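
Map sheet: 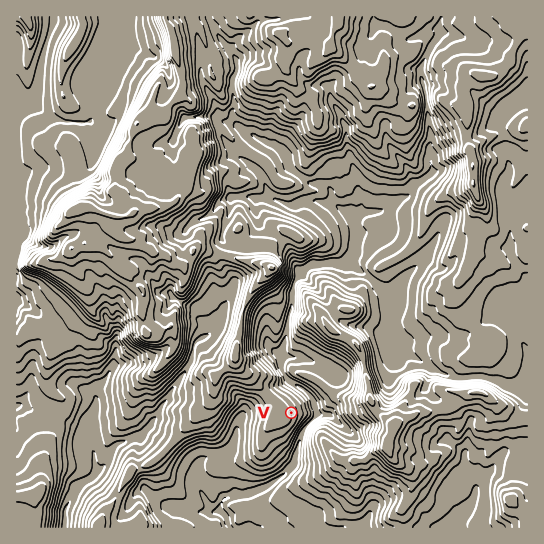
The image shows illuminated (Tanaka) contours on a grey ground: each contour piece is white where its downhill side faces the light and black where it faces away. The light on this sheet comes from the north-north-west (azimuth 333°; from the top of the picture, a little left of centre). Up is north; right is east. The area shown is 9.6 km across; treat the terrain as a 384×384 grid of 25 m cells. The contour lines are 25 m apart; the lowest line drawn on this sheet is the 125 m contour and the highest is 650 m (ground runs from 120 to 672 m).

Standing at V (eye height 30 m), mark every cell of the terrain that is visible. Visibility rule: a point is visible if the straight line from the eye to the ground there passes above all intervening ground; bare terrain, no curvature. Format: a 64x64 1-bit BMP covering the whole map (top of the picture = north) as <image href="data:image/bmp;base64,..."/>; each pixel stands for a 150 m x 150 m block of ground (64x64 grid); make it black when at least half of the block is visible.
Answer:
<image width="64" height="64" href="data:image/bmp;base64,Qk0+AgAAAAAAAD4AAAAoAAAAQAAAAEAAAAABAAEAAAAAAAACAAATCwAAEwsAAAIAAAAAAAAA////AAAAAAAwP8AB+AAAADA9gA/wAAAAMB2AB+AAAAAwDwAD4AAAABgGAADgAAAAGAYAAHgAAAAYAgAAPgAAABgCQAAfAAAAGABgAB/iAAAAADABD/wAAAAAGAEP/AAAAAAMAQ/+AAAAAAKAB/4AAAAAAYBn/gAAAAAAwHf4AAAAAABg9/AAAAAAAGHH8AAAAAAAfw/wAAAAAAB/vPAAAAAAAD5x8AAAAAAAGMPwAAAAAAAcz+AAAAAAAAn/4AAAAADgD//AAAAAADAP/wAAAAAAAA/+AAAAAAAAD8QAAAAAAAAPwAAAAAAAAAfgAAAAAAAAB+AAAAAAAAAD4AAAAAAAAAHgAAAAAAAAAIAAAAAAAAAAIAAAAAAAAAAwAAAAAAAAADgAAAAAAAAAYAAAAAAAAAAAAAAAAAAAAAAAAAAAAAAAAAAAAAAACAAAAAAAAAAMAAAAAAAAAAYAAAAAAAAAAAAAAAAAAAAAAAAAAAAAAAAAAAAAAAAAAAAAAAAAAAAAAAAAAAAAAAAABgAAAAAAAAAPAAAAAAAAAAwAAAAAAAAAIAAAAAAAAAB4AAAAAAAAAHgAAAAAAAAA8IAAAAAAAADgQAAAAAAAAOhAAAAAAAAATMAAAAAAAABDgAAAAAAAADEAAAAAAAAAMAAAAAAAAAAAAAAAAAAAAAAAAAAAAAAAAAAAAA=="/>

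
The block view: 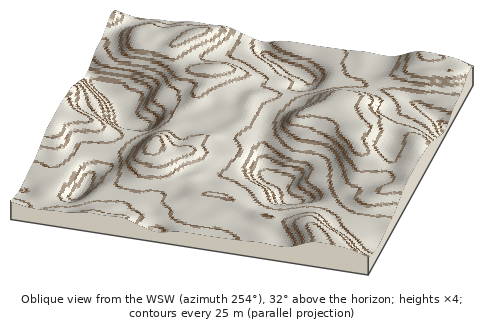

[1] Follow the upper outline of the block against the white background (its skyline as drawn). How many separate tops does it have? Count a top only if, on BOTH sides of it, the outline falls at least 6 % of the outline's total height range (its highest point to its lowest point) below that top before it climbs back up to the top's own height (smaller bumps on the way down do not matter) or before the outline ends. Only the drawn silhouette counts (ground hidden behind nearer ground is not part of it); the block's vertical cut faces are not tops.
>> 1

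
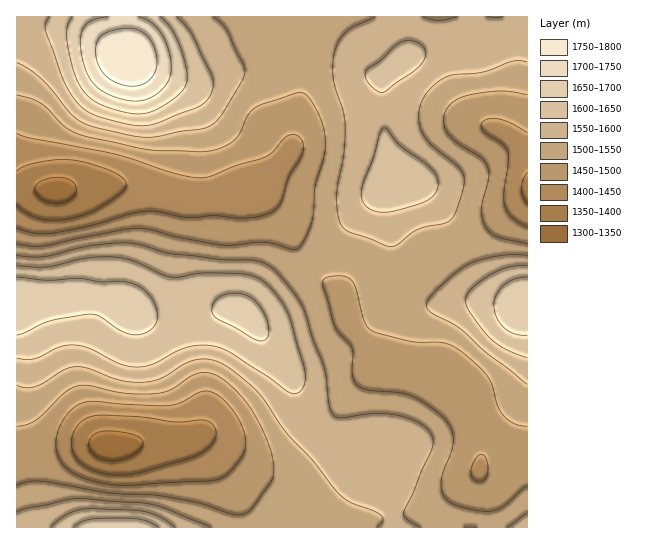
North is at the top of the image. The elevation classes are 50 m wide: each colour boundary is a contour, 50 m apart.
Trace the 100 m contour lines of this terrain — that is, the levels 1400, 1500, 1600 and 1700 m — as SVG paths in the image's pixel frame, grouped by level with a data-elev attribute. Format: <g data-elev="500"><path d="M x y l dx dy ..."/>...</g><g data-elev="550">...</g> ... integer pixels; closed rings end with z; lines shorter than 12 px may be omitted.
<g data-elev="1400"><path d="M106 474l-12-3-10-5-7-7-4-8-2-9 3-11 5-8 8-5 18-3 37 2 33 5 28-2 8 3 4 6 1 6-3 8-8 8-11 6-59 17-14 1z"/><path d="M527 204l-4-7-2-8 2-10 4-7"/><path d="M17 171l8-5 13-4 19-2 16 0 17 4 22 7 11 7 3 7-4 8-22 14-13 7-17 5-16 1-13-1-14-5-10-8"/></g><g data-elev="1500"><path d="M527 486l-23 20-11 5-11 0-17-3-12-4-7-5-4-6-1-10 2-10 10-28 0-10-3-9-13-14-24-16-14-3-32-3-10-5-5-11 0-25-3-6-11-11-4-7-11-39 1-7 5-2 10-1 7 1 5 3 5 9 9 33 3 5 5 4 38 10 34 2 14 7 19 16 10 11 4 9 6 20 5 9 11 8 13 3"/><path d="M17 426l9-1 9-5 28-26 14-8 13 0 36 7 29 1 16-5 24-15 14-1 9 3 9 7 12 11 11 13 18 35 4 15 2 13-3 12-17 24-7 7-8 2-10-2-31-10-39-7-50-3-68-12-14 1-10 3"/><path d="M527 244l-29-7-7-3-4-5-4-8-1-11 7-32-2-12-7-9-20-12-8-7-6-8-3-9 2-8 4-7 6-6 10-4 34-5 28 4"/><path d="M17 95l14 4 10 4 24 24 17 8 65 15 54 2 18-3 15-8 6-8 9-19 8-7 37-13 8-1 8 6 9 15 5 15 1 14-1 15-9 29-3 35-9 20-6 7-6 0-17-5-11-2-30 3-15 0-79-17-20 2-74 16-14 0-14-2"/></g><g data-elev="1600"><path d="M175 527l-14-10-15-5-55-3-12 1-9 3-10 6-9 8"/><path d="M17 358l9 2 8-1 25-12 16-2 16 4 31 16 17 2 15-3 31-16 10-2 12-1 12 3 11 4 61 41 6 0 4-2 3-5 1-7-2-14-16-54-16-22-8-8-8-4-13-3-33-1-38 4-9-3-29-13-22-4-25 1-40 9-29-1"/><path d="M527 266l-18 1-17 7-20 15-5 6-1 6 1 5 4 8 20 25 15 10 21 9"/><path d="M376 211l15 1 31-9 11-7 5-10-1-9-6-8-30-23-16-18-3 1-2 5-6 23-10 25-3 9 1 8 3 6 4 4z"/><path d="M378 91l7 1 34-26 7-11-1-5-2-4-10-5-11 1-8 5-13 13-13 9-3 5 1 5 5 7z"/><path d="M50 17l-5 8 1 8 18 48 13 21 9 8 11 6 29 8 16 2 15-3 41-16 9-6 5-10 1-9-3-11-18-37-15-17"/></g><g data-elev="1700"><path d="M108 17l-17 4-8 8-3 14 4 23 7 15 10 9 17 8 17 3 14-2 12-8 7-10 3-12-2-18-8-17-10-11-13-6"/></g>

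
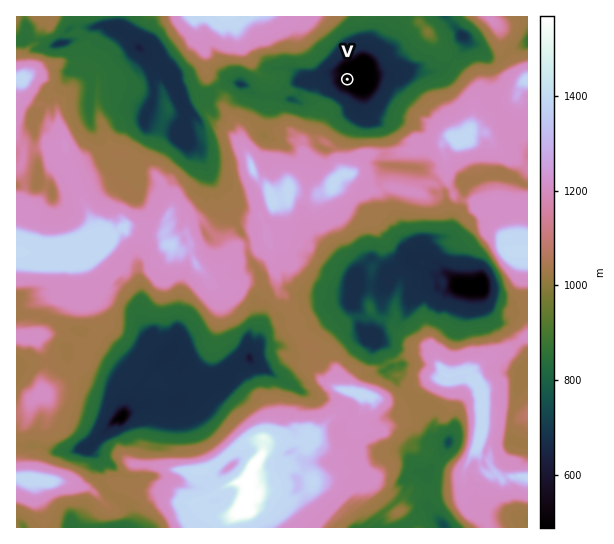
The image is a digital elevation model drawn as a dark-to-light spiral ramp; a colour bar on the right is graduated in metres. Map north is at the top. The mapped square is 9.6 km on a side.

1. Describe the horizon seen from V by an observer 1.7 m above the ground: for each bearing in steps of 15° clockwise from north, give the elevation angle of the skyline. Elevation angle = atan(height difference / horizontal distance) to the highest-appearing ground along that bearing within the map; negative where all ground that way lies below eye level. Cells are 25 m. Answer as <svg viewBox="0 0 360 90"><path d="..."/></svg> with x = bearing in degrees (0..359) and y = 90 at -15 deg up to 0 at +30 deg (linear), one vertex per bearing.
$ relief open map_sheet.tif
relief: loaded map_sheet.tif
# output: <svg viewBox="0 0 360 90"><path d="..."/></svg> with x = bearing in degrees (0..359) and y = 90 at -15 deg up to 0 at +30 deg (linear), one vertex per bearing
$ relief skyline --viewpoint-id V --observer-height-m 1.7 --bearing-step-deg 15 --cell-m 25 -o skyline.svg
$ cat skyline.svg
<svg viewBox="0 0 360 90"><path d="M0 17l15 4 15 5 15 2 15 0 15 5 15-3 15-10 15-4 15-3 15 0 15-7 15 0 15-6 15 0 15 0 15 5 15 3 15 0 15 6 15-10 15-2 15-1 15 5"/></svg>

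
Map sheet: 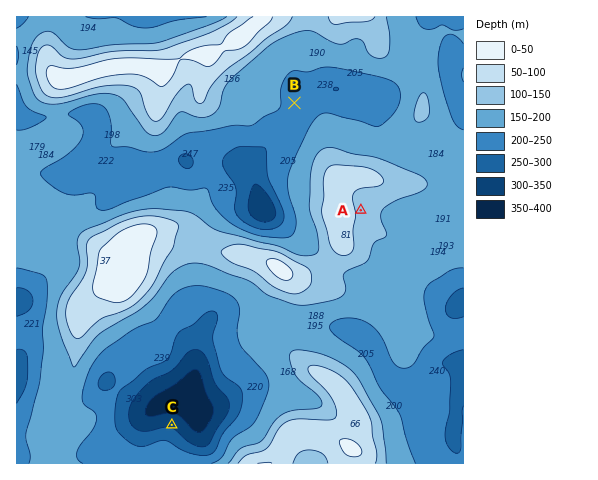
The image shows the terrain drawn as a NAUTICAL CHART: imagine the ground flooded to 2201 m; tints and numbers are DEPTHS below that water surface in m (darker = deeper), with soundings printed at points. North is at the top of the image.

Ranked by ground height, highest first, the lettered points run A B C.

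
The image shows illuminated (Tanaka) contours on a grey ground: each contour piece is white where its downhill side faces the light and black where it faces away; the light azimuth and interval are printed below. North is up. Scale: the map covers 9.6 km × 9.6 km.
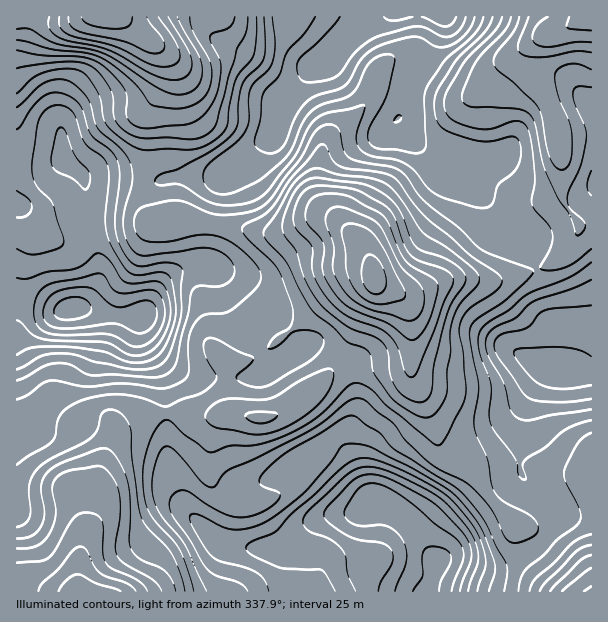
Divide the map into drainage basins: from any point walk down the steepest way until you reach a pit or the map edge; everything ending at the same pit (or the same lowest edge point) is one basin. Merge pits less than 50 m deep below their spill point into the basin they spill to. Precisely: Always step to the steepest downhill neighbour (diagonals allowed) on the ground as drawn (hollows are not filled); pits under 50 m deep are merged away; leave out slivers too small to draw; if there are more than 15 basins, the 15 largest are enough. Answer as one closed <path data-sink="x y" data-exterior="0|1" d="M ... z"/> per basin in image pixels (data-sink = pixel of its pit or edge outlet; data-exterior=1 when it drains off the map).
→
<path data-sink="71 309" data-exterior="0" d="M120 16l-104 1 1 575 62-1 0-33 11-37 1-17 17-57 4-12 7-7 37-14 29 0 7 2 23 0 19-2 32 4 22-9 26-19 23-27 17-28 6-20 14-28-1-18-9-21-19-20-15-10-16 0-23 11-21 5-87-16-27 4-8-7-6-15-2-11 6-34 0-39 18-35 2-16-6-15z"/><path data-sink="443 17" data-exterior="1" d="M582 16l-460 0 7 9 31 25 6 15-2 16-18 35 0 39-6 28 5 26 3 6 8 7 27-4 87 16 21-5 23-11 16 0 15 10 16 15 9 17 4 21 13 8 17 6 58-19 14-12 17-30 17-18 18-11 26-6 6-5 2-30-8-45-7-21-15-26-2-18 10-16 29-12z"/><path data-sink="437 560" data-exterior="0" d="M375 282l-1 5-14 28-6 20-17 28-23 27-26 19-22 9-32-4-19 2-59-2-37 14-7 7-12 33-9 36-1 17-10 30-2 21 2 20 512-1-3-10-16-19-42-33-18-5-27-32-11-19-11-11-14-6-8-7-12-35-18-37 0-50-4-22-10-11-18-8z"/><path data-sink="549 371" data-exterior="0" d="M591 226l-10 0-9 19-14 14-24 12-30 9-13 2-23-4-21 2-33 14-16 0 8 8 4 13 2 62 18 37 12 35 8 7 14 6 11 11 11 19 27 32 18 5 15 11 36 30 9 16z"/>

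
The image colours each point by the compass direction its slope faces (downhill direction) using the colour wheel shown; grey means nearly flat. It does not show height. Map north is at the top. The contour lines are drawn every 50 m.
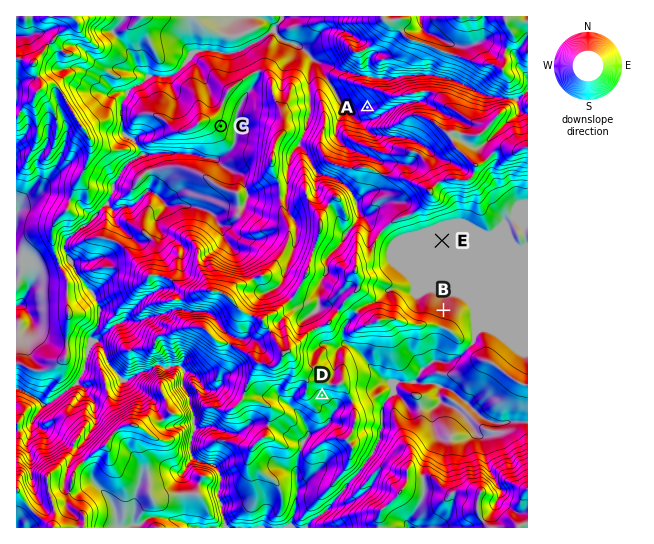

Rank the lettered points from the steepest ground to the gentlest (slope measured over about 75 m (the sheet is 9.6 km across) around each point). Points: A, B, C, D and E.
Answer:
A C D B E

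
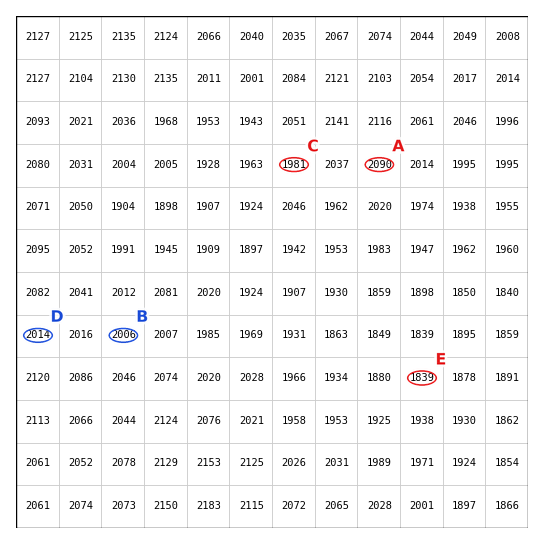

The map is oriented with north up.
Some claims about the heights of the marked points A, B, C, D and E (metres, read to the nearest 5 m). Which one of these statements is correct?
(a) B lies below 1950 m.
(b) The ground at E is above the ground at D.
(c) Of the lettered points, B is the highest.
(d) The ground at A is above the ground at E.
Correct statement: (d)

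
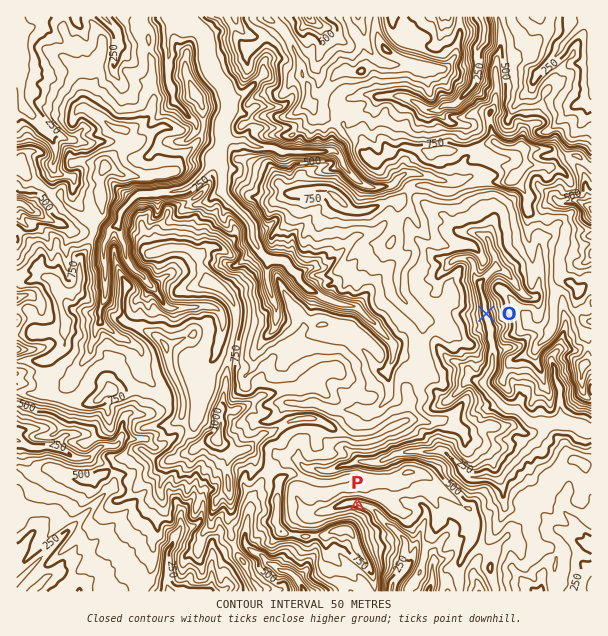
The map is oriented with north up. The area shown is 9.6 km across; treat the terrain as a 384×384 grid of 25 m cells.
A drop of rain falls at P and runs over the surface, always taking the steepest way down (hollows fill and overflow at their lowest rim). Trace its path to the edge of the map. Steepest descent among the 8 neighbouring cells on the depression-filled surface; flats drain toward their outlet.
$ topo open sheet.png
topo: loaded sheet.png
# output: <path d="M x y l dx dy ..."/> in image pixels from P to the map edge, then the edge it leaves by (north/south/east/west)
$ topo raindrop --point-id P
<path d="M357 506l2-2 3 0 1 2 8 1 3 3 1 0 11 12 0 2 6 3 13 13 0 9-1 2 0 21-11 10-1 9"/>
exit: south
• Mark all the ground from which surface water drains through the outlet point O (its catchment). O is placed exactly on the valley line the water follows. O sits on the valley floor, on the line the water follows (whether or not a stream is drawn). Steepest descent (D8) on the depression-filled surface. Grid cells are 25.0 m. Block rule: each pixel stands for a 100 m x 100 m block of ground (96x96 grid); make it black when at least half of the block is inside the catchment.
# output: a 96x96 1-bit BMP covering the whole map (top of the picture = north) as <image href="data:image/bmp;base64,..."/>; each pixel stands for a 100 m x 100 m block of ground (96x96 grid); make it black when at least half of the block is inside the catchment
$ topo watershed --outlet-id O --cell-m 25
<image width="96" height="96" href="data:image/bmp;base64,Qk2+BAAAAAAAAD4AAAAoAAAAYAAAAGAAAAABAAEAAAAAAIAEAAATCwAAEwsAAAIAAAAAAAAA////AAAAAAAAAAAAAAAAAAAAAAAAAAAAAAAAAAAAAAAAAAAAAAAAAAAAAAAAAAAAAAAAAAAAAAAAAAAAAAAAAAAAAAAAAAAAAAAAAAAAAAAAAAAAAAAAAAAAAAAAAAAAAAAAAAAAAAAAAAAAAAAAAAAAAAAAAAAAAAAAAAAAAAAAAAAAAAAAAAAAAAAAAAAAAAAAAAAAAAAAAAAAAAAAAAAAAAAAAAAAAAAAAAAAAAAAAAAAAAAAAAAAAAAAAAAAAAAAAAAAAAAAAAAAAAAAAAAAAAAAAAAAAAAAAAAAAAAAAAAAAAAAAAAAAAAAAAAAAAAAAAAAAAAAAAAAAAAAAAAAAAAAAAAAAAAAAAAAAAAAAAAAAAAAAAAAAAAAAAAAAAAAAAAAAAAAAAAAAAAAAAAAAAAAAAAAAAAAAAAAAAAAAAAAAAAAAAAAAAAAAAAAAAAAAAAAAAAAAAAAAAAAAAAAAAAAAAAAAAAAAAAAAAAAAAAAAAAAAAAAAAAAAAAAAAAAAAAAAAAAAAAAAAAAAAAAAAAAAAAAAAAAAAAAAAAAAAAAAAAAAAAAAAAAAAAAAAAAAAAAAAAAAAAAAAAAAAAAAAAAAAAAAAAAAAAAAAAAAAAAAAAAAAAAAAAAAAAAAAAAAAAAAAAAAAAAAAAAAAAAAAAAAAAAAAAAAAAAAAAAAAAAAAAAAAAAAAAAAAAAAAAAAAAAAAAAAAAAAAAAAAAAB8AAAAAAAAAAAAgAB8AAAAAAAAAAABwPx8AAAAAAAAAAAD4f/8AAAAAAAAAAAH///8AAAAAAAAAAAP///8AAAAAAAAAAAP///8AAAAAAAAAAAf///8AAAAAAAAAAAf///+AAAAAAAAAAAP///+AAAAAAAAAAAP///+AAAAAAAAAAAP///+AAAAAAAAAAAf///+AAAAAAAAAAAf///+AAAAAAAAAAAf///+AAAAAAAAAAAf////AAAAAAAAAAAf////AAAAAAAAAAAf////AAAAAAAAAAAf///iAAAAAAAAAAAP//+AAAAAAAAAAAAP//+AAAAAAAAAAAAP//+AAAAAAAAAAAAH//+AAAAAAAAAAAADgf8AAAAAAAAAAAAAAAIAAAAAAAAAAAAAAAAAAAAAAAAAAAAAAAAAAAAAAAAAAAAAAAAAAAAAAAAAAAAAAAAAAAAAAAAAAAAAAAAAAAAAAAAAAAAAAAAAAAAAAAAAAAAAAAAAAAAAAAAAAAAAAAAAAAAAAAAAAAAAAAAAAAAAAAAAAAAAAAAAAAAAAAAAAAAAAAAAAAAAAAAAAAAAAAAAAAAAAAAAAAAAAAAAAAAAAAAAAAAAAAAAAAAAAAAAAAAAAAAAAAAAAAAAAAAAAAAAAAAAAAAAAAAAAAAAAAAAAAAAAAAAAAAAAAAAAAAAAAAAAAAAAAAAAAAAAAAAAAAAAAAAAAAAAAAAAAAAAAAAAAAAAAAAAAAAAAAAAAAAAAAAAAAAAAAAAAAAAAAAAAAAAAAAAAAAAAAAAAAAAAAAAAAAAAAAAAAAAAAAAAAAAAAAAAAAA="/>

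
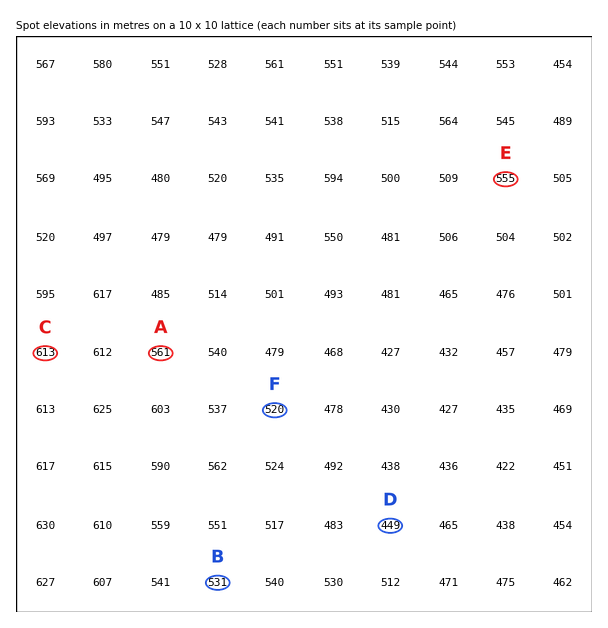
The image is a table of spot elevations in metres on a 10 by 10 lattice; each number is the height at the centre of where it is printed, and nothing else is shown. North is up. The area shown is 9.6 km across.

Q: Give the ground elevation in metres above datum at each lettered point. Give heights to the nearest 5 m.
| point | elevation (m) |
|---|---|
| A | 560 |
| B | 530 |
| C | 615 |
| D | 450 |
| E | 555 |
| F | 520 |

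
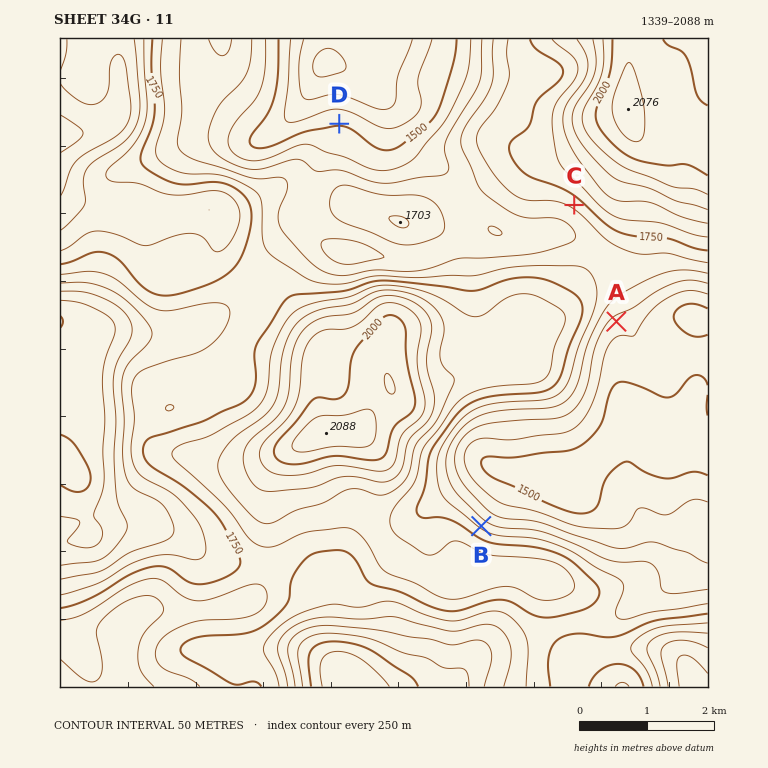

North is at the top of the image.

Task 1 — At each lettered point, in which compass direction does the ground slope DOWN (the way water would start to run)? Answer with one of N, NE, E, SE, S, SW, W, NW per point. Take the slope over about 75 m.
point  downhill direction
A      SE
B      NE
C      SW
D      N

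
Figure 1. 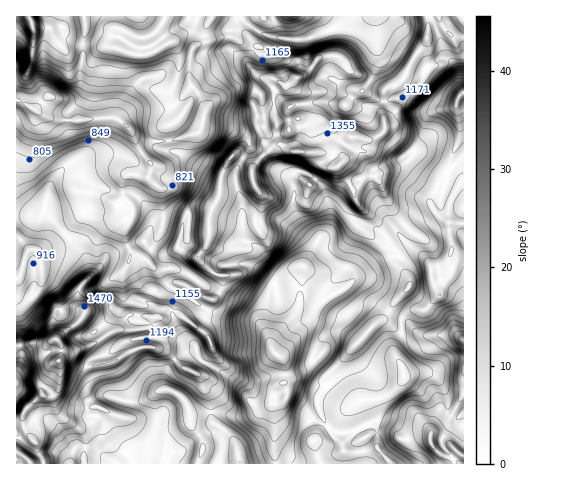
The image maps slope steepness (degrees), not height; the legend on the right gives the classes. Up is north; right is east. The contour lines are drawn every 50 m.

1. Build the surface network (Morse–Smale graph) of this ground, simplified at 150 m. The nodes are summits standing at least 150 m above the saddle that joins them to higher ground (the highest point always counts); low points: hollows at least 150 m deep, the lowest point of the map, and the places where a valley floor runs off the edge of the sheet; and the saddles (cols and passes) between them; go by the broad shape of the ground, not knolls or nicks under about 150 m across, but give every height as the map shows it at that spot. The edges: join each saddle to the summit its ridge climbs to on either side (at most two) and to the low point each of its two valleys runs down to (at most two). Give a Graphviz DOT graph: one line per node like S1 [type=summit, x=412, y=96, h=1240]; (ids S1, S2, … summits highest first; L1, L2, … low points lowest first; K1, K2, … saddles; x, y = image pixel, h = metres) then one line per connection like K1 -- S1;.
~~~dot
graph terrain {
  S1 [type=summit, x=59, y=361, h=1663];
  S2 [type=summit, x=295, y=152, h=1478];
  S3 [type=summit, x=463, y=341, h=1290];
  S4 [type=summit, x=28, y=17, h=1250];
  L1 [type=low, x=276, y=354, h=509];
  L2 [type=low, x=34, y=110, h=532];
  L3 [type=low, x=461, y=94, h=600];
  L4 [type=low, x=374, y=17, h=923];
  L5 [type=low, x=17, y=383, h=1080];
  K1 [type=saddle, x=17, y=419, h=1326];
  K2 [type=saddle, x=413, y=60, h=1237];
  K3 [type=saddle, x=383, y=102, h=1202];
  K4 [type=saddle, x=370, y=81, h=1122];
  K5 [type=saddle, x=206, y=309, h=1106];
  K6 [type=saddle, x=251, y=26, h=1073];
  K7 [type=saddle, x=398, y=253, h=970];
  K8 [type=saddle, x=204, y=35, h=965];
  K9 [type=saddle, x=402, y=328, h=936];
  K10 [type=saddle, x=173, y=105, h=906];
  K1 -- S1;
  K1 -- L1;
  K1 -- L5;
  K2 -- S2;
  K2 -- L3;
  K2 -- L4;
  K3 -- S2;
  K3 -- L1;
  K3 -- L3;
  K4 -- S2;
  K4 -- L1;
  K4 -- L4;
  K5 -- S1;
  K5 -- S2;
  K5 -- L1;
  K5 -- L2;
  K6 -- S2;
  K6 -- L2;
  K6 -- L4;
  K7 -- S1;
  K7 -- S2;
  K7 -- L1;
  K7 -- L3;
  K8 -- S2;
  K8 -- S4;
  K8 -- L2;
  K9 -- S1;
  K9 -- S3;
  K9 -- L1;
  K9 -- L3;
  K10 -- S1;
  K10 -- S4;
  K10 -- L2;
}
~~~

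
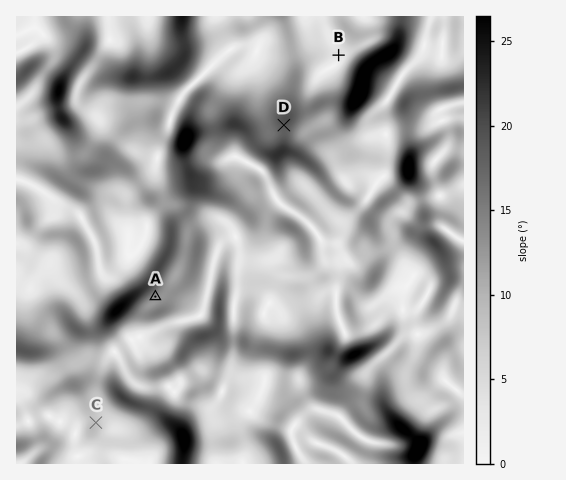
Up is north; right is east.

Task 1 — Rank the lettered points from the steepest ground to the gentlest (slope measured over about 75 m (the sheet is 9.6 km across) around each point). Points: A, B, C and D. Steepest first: D A C B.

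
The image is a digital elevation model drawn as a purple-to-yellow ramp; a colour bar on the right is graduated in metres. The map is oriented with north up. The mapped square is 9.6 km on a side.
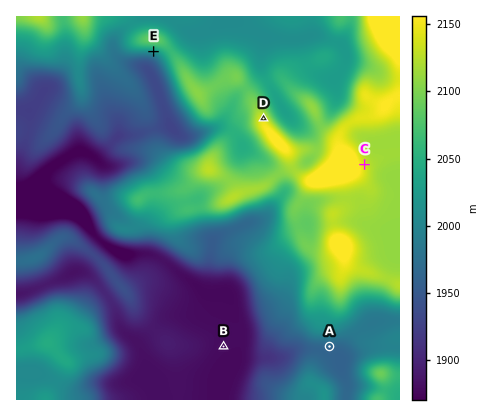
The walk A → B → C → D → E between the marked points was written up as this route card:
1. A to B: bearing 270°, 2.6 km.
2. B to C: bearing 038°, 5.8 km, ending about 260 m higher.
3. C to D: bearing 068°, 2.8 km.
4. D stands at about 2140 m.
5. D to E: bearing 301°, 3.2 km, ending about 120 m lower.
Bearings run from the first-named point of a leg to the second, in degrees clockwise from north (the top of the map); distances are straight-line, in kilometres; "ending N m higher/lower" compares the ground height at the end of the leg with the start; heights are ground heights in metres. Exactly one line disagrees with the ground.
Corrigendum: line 3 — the bearing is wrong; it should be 294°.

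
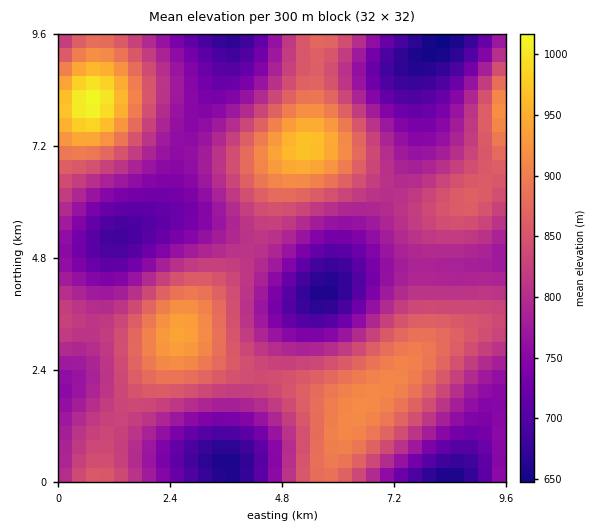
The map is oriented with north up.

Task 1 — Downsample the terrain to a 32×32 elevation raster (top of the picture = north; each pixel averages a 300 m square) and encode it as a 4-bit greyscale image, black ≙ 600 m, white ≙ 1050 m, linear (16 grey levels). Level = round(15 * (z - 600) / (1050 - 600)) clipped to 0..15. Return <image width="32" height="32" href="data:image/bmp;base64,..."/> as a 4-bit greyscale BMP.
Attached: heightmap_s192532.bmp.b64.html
<image width="32" height="32" href="data:image/bmp;base64,Qk12AgAAAAAAAHYAAAAoAAAAIAAAACAAAAABAAQAAAAAAAACAAATCwAAEwsAABAAAAAAAAAAAAAAABEREQAiIiIAMzMzAERERABVVVUAZmZmAHd3dwCIiIgAmZmZAKqqqgC7u7sAzMzMAN3d3QDu7u4A////AHiYh2VDMiJFeJqYdUMiIkVniHdlQyIiNXiaqYdUMzNFZ4h3ZUMyI0V4mqqYdlQzRWeIh2VUMzRGeJqqqYdlREVneId2ZVVVVniaqqqYdlVVVneIh3dmZneJmquqqYdlVVZniJmIiHeIiZqqqqqYdlVWZ4maqZmIiImZqqqqmHdlZmeJqrqpmIiIiJmqqqmHdnZ3iau7qZh3Zmd4maqpmHd3d4mru6mHZlVVZ4mZmZiIh3eJq7uph2VDM0VoiZmYiHd3eJq7qYdkMyI0V3iIiIh2ZmeJqqmHZTMiI1Z3d3d3ZVVWd4mYh2VDIiNFZmZmZlVERFZ3d3d2VDM0RWZmZmZUQzNFVmd3dmVDRFZmd3ZmVEMzREVWZ3dmVEVWd3d3dmVDMzREVmd3d2VVZneIiId2VERERFZ3iIh3Zmd3iJmIdmVUREVWeJmZmId3d4iZmId2ZVVVZ4mquqqYd3d4iZiZiHZlVWeJq8y7qYdmZ3iZqqmHZlVniavMzKmHZWZ4ibu7qHZVZomrzMyphlVVZ5rN3LmGVVZ4mrzLqHZUVWeaze3Kh2VVZ4mrupdlREVnm87tyodlVVV4mqmGVDM0Voq93cqHZURFZ4mYdkMzM0V5q8y5h2VENFaJmHVDIiI0aJq6qHZUQzNGeJh2QyIiI1d5mZhlVDIjRXiZh1QyIiNG"/>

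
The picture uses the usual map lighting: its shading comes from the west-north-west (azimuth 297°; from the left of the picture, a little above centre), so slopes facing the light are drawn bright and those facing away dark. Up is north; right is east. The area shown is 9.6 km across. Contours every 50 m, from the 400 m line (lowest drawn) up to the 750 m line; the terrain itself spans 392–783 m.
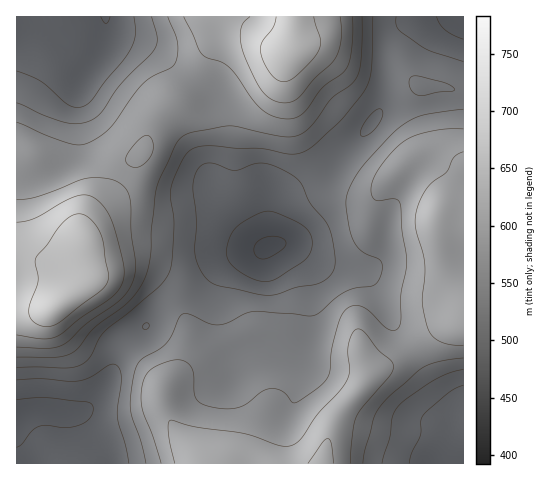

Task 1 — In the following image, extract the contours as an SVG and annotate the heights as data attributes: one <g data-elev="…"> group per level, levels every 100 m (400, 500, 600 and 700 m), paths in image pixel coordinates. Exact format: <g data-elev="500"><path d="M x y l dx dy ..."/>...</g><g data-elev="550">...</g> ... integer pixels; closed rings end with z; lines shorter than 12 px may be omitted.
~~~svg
<g data-elev="400"><path d="M259 258l-4-3-1-5 1-6 4-4 7-3 7-1 7 1 5 4 0 5-7 6-11 6z"/></g><g data-elev="500"><path d="M409 463l3-10 8-18 1-14 2-5 26-24 14-7"/><path d="M17 380l24-1 37 2 13-4 19-12 7 0 3 6 1 7-3 40 8 28 3 17"/><path d="M145 329l-2-1 0-2 4-3 2 2 0 2z"/><path d="M258 294l-44-10-8-6-8-13-3-14 1-30-3-35 3-14 4-5 4-3 10-1 21 7 18-6 10-1 9 2 12 6 10 5 6 6 10 21 14 17 5 8 4 14 2 20-2 9-5 7-10 6-21 3-20 7-8 1z"/><path d="M362 136l-2-2 1-3 4-10 10-10 6-2 2 6-5 10-8 8z"/><path d="M463 62l-31-10-12-6-22-17-2-5 0-7"/><path d="M134 17l1 18-5 15-38 49-8 7-7 2-8-3-28-24-24-10"/></g><g data-elev="600"><path d="M363 463l2-12 9-34 5-8 7-10 31-27 8-6 15-5 23-3"/><path d="M17 357l38 0 16-4 7-5 16-20 30-22 12-13 8-14 5-15 2-14 0-22 6-42 18-41 7-8 11-5 37-6 46 10 15 1 9-2 9-7 22-29 19-14 7-9 4-17 1-42"/><path d="M463 129l-29 2-16 3-11 5-9 7-10 11-10 14-5 10-2 12 4 7 4 1 17-2 3 3 2 4 1 24 5 33-6 31 0 27-3 7-5 3-5-2-18-17-8-5-8-1-7 2-5 7-5 13-5 21-2 21-2 7-9 10-24 16-3-1-10-11-11-2-8 2-15 12-9 4-14 2-16-3-9-3-4-5-2-7-1-20-6-8-6-3-7 0-20 7-6 5-4 7-3 11 0 12 2 11 10 22 8 28"/><path d="M168 17l9 25 1 12-3 9-4 5-18 8-9 7-11 13-20 28-12 12-16 8-11 0-26-8-31-14"/></g><g data-elev="700"><path d="M334 463l-2-18-4-6-6 4-14 20"/><path d="M17 335l28 4 8-1 7-3 20-16 35-24 7-11 2-12-3-21-10-33-9-14-11-8-7-1-9 2-40 21-18 4"/><path d="M250 17l-7 6-3 9 1 13 4 12 11 25 8 11 9 7 12 3 7-1 7-5 15-18 21-20 4-9 2-10-1-23"/></g>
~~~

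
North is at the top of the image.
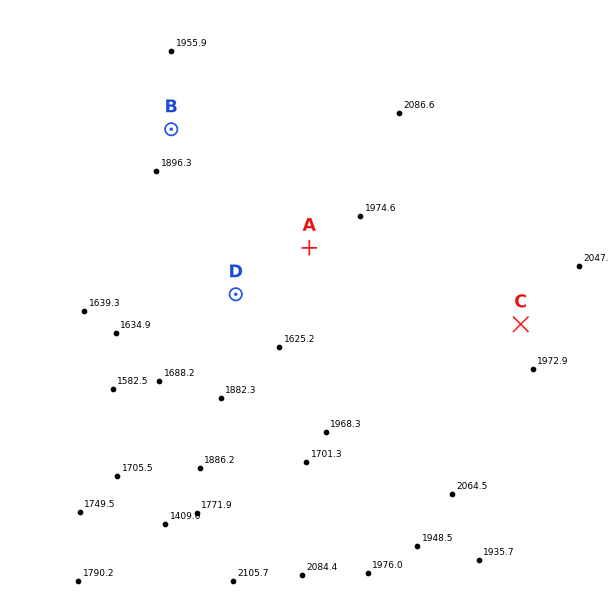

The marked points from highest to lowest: C B A D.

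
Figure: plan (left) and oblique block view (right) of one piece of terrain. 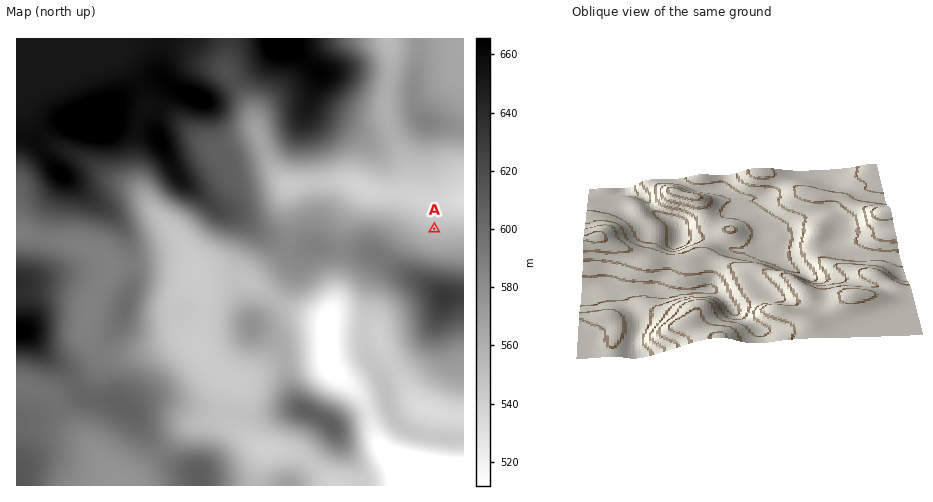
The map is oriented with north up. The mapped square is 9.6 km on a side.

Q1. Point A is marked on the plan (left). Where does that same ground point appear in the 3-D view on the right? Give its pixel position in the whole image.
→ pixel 604 275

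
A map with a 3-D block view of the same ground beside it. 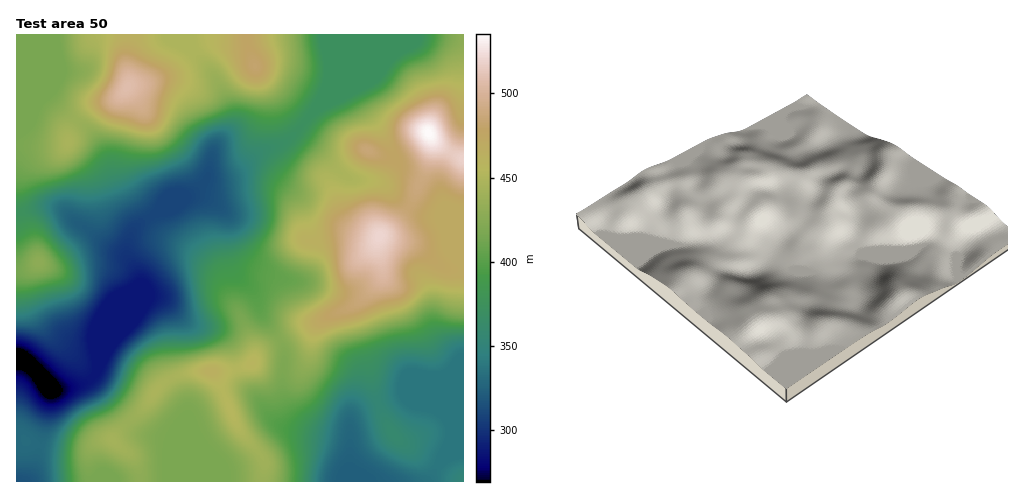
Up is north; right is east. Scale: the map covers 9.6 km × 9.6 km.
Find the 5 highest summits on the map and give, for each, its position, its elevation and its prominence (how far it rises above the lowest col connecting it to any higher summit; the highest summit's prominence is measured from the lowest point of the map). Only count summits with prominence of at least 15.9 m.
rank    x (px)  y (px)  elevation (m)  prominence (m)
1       428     133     535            266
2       379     236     521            37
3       127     87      508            136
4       255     66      482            33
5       210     371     464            41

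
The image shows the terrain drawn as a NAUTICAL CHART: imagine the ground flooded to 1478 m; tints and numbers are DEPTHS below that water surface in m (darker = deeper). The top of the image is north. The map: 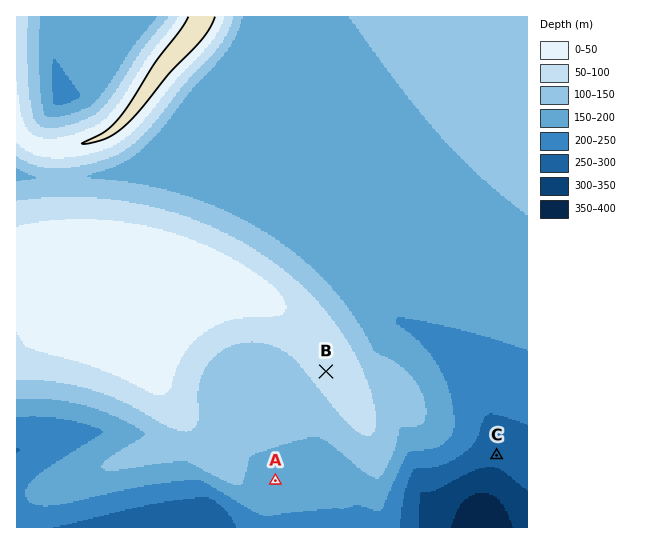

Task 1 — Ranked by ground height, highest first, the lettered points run B A C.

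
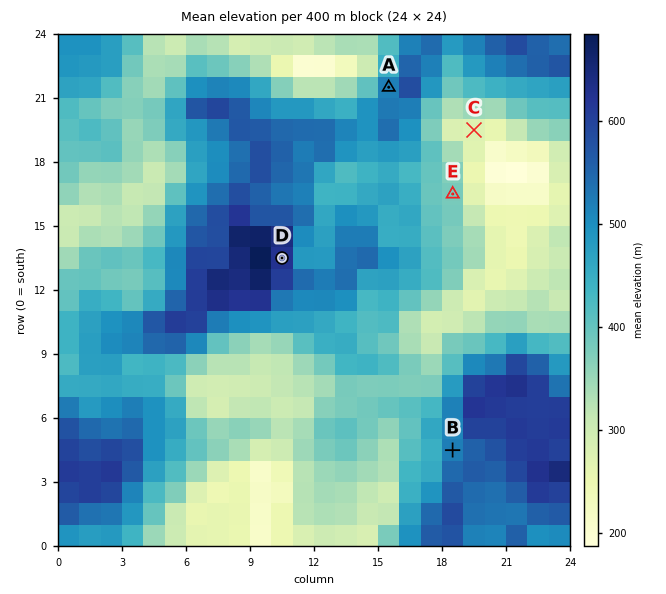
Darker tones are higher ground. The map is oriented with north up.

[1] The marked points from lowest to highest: C E A B D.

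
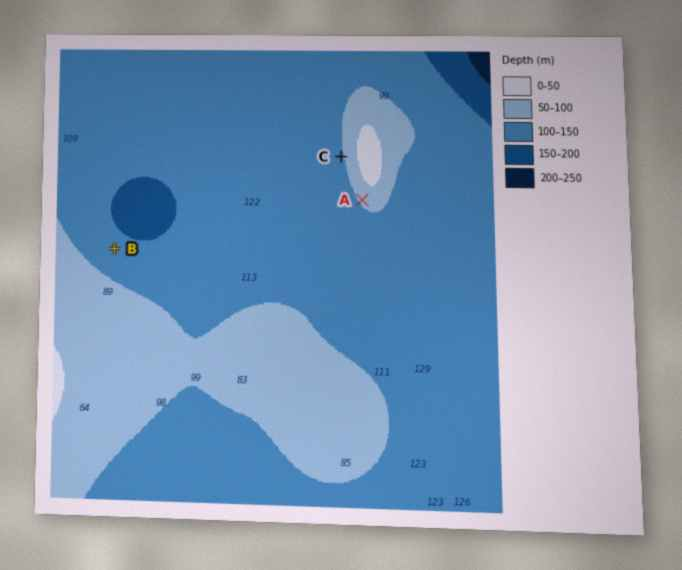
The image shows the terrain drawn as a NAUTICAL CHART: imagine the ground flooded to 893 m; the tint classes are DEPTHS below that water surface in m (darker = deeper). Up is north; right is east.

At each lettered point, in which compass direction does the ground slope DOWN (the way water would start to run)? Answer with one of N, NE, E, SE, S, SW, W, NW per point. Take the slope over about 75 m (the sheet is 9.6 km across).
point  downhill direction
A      SW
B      NE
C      W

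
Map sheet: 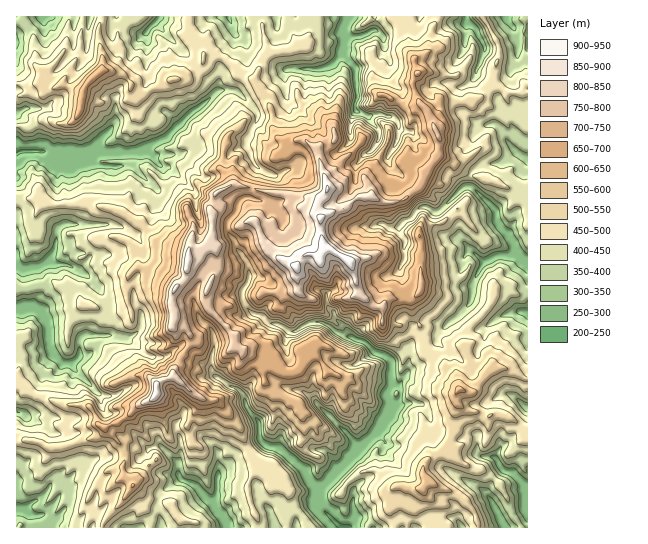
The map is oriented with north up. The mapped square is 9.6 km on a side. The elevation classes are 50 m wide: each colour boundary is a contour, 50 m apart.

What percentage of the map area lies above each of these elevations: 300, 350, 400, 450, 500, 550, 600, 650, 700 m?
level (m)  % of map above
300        93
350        86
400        75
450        58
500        41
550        30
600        23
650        17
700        11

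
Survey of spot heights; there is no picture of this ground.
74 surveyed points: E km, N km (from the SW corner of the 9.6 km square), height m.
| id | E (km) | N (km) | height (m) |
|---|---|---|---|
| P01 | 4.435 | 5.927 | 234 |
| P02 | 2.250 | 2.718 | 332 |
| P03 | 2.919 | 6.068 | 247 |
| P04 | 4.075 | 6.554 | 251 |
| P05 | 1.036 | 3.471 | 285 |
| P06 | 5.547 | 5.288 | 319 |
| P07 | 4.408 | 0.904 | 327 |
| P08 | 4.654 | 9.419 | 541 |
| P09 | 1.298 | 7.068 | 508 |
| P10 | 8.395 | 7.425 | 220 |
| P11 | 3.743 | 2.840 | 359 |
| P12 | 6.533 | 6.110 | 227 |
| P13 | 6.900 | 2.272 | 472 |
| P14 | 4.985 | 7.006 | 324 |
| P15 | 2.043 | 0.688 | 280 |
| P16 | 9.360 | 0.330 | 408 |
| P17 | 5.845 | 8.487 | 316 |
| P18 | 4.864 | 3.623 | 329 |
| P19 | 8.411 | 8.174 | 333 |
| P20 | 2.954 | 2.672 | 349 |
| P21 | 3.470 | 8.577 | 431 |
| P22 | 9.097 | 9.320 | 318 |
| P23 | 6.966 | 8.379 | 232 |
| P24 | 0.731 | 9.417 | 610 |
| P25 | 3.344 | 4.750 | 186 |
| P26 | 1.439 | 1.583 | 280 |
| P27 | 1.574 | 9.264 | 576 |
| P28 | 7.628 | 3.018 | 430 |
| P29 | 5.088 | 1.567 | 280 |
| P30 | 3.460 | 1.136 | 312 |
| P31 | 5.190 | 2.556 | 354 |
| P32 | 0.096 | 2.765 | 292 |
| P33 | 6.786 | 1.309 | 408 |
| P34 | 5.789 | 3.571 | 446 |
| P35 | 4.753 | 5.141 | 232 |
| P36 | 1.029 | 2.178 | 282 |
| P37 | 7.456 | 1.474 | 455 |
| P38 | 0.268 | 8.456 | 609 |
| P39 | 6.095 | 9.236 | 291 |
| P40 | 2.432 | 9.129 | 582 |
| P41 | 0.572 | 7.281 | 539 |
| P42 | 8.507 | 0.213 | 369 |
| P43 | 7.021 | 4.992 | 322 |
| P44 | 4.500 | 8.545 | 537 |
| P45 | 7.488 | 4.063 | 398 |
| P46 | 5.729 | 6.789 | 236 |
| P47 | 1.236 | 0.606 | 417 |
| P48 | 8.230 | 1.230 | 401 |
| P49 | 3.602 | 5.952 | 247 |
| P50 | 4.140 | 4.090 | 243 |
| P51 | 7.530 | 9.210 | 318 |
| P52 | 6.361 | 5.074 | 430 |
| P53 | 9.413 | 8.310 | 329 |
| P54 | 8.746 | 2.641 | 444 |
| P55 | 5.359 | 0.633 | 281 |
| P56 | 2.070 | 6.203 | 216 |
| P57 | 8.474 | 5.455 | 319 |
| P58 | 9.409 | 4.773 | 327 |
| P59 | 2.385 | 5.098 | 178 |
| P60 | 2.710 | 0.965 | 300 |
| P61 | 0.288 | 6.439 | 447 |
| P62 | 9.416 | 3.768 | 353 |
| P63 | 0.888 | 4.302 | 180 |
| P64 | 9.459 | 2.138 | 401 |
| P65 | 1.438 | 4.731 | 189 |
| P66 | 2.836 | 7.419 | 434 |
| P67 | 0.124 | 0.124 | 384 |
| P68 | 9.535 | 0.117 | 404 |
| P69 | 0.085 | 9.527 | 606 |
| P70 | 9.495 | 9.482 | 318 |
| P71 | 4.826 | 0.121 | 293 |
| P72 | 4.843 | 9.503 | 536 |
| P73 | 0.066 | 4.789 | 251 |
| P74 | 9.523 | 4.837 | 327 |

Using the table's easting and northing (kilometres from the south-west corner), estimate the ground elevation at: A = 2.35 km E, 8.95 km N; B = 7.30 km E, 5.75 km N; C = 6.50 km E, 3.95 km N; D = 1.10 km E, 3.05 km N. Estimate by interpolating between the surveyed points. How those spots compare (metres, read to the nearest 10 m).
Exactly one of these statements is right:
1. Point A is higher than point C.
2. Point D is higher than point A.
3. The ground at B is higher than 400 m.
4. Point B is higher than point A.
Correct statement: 1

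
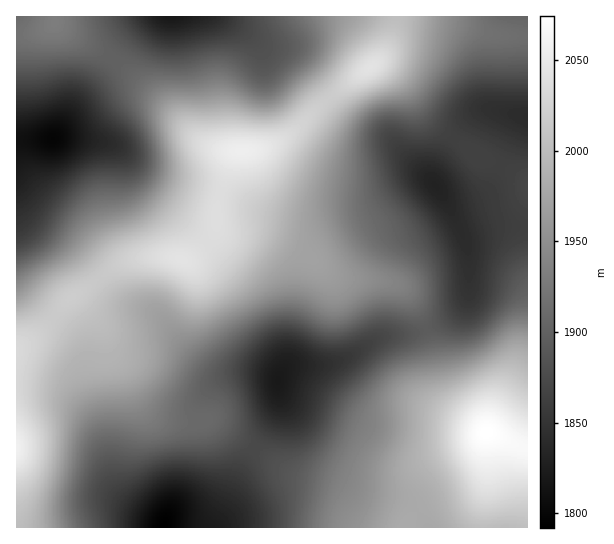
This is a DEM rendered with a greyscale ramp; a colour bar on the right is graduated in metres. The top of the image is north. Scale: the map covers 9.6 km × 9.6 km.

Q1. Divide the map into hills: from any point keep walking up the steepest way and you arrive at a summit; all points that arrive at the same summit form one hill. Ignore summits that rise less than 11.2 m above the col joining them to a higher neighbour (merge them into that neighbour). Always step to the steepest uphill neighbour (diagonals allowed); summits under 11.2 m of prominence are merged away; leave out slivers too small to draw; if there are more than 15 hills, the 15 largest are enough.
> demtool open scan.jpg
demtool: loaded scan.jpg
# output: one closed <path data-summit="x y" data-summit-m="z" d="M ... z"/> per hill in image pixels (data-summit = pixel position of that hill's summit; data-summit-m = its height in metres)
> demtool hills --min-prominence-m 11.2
<path data-summit="242 151" data-summit-m="2055" d="M218 16l-67 1-28 26-18 27-29 33-23 36-37 3 0 51 12 21 39 27 20 20 31 38 40 16 40 46 8 7 12 5 35-1 16 3 9 5 2-6 9-7 34-2 12-2 18-8 25-16 45-8 32-18 9-8 4-8 0-46-5-17-26-47-46-47-41-20-19-19-22-30-16-16-31-10-15-12z"/><path data-summit="486 433" data-summit-m="2074" d="M493 109l-15 3-15 14-20 29-10 20 0 7 14 20 16 32 5 17 1 38-5 16-14 12-20 11-17 5-35 6-25 16-18 8-12 2-30 0-7 3-7 9 0 29-7 16-31 47-20 41-14 15-6 3 327-1 0-409z"/><path data-summit="17 447" data-summit-m="2058" d="M17 193l-1 334 183 1 8-3 14-15 20-41 35-55 3-8 0-25-6-5-10-3-45 0-12-5-21-19-27-34-40-16-31-38-20-20-39-27z"/><path data-summit="370 67" data-summit-m="2043" d="M527 16l-308 1 20 11 23 17 31 10 16 16 22 30 19 19 41 20 42 43 2-12 12-22 16-23 11-11 11-6 8 0 35 8z"/><path data-summit="55 22" data-summit-m="1930" d="M153 16l-136 0-1 125 37-2 23-36 29-33 18-27z"/>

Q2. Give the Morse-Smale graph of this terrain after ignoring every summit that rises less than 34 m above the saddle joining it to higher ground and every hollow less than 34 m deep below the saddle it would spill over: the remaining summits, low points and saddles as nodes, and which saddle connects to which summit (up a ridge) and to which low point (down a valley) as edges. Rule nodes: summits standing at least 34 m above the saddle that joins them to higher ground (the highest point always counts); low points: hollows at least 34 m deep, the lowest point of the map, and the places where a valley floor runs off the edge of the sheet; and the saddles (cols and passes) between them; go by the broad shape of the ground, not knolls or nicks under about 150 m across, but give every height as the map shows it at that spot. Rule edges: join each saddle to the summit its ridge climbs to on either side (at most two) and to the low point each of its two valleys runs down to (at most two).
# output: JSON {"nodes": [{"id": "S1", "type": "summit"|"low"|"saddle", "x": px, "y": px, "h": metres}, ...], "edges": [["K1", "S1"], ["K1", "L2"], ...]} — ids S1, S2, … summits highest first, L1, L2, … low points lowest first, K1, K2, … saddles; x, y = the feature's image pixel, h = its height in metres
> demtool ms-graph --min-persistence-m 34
{"nodes": [
{"id": "S1", "type": "summit", "x": 486, "y": 433, "h": 2074},
{"id": "S2", "type": "summit", "x": 17, "y": 449, "h": 2058},
{"id": "S3", "type": "summit", "x": 242, "y": 151, "h": 2055},
{"id": "L1", "type": "low", "x": 163, "y": 526, "h": 1792},
{"id": "L2", "type": "low", "x": 53, "y": 139, "h": 1799},
{"id": "L3", "type": "low", "x": 170, "y": 17, "h": 1818},
{"id": "L4", "type": "low", "x": 278, "y": 381, "h": 1820},
{"id": "L5", "type": "low", "x": 435, "y": 186, "h": 1830},
{"id": "K1", "type": "saddle", "x": 221, "y": 194, "h": 2036},
{"id": "K2", "type": "saddle", "x": 53, "y": 317, "h": 2015},
{"id": "K3", "type": "saddle", "x": 101, "y": 278, "h": 2014},
{"id": "K4", "type": "saddle", "x": 111, "y": 59, "h": 1900},
{"id": "K5", "type": "saddle", "x": 426, "y": 329, "h": 1894},
{"id": "K6", "type": "saddle", "x": 254, "y": 447, "h": 1874}],
"edges": [["K1", "S3"], ["K1", "L2"], ["K1", "L5"], ["K2", "S2"], ["K2", "L1"], ["K2", "L2"], ["K3", "S2"], ["K3", "S3"], ["K3", "L2"], ["K3", "L4"], ["K4", "S3"], ["K4", "L2"], ["K4", "L3"], ["K5", "S1"], ["K5", "S3"], ["K5", "L4"], ["K5", "L5"], ["K6", "S1"], ["K6", "S2"], ["K6", "L1"], ["K6", "L4"]]}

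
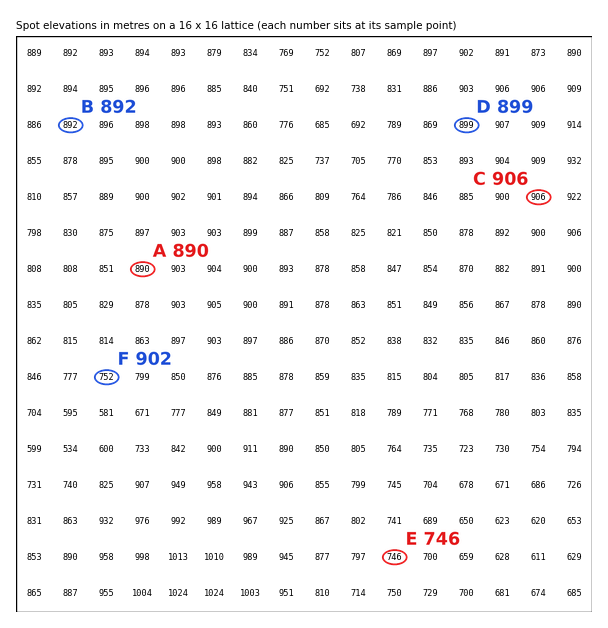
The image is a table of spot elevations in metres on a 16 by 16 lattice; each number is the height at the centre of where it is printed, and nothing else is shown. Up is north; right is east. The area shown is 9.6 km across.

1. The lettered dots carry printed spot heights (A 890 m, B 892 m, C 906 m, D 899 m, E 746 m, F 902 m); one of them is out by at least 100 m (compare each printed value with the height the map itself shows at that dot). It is F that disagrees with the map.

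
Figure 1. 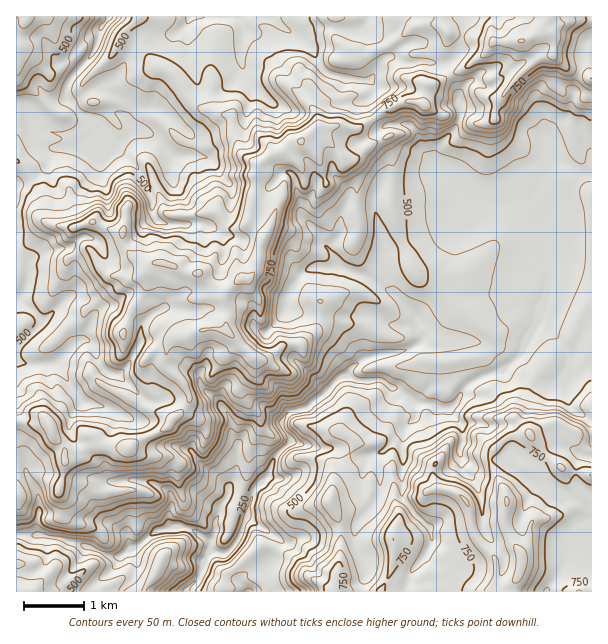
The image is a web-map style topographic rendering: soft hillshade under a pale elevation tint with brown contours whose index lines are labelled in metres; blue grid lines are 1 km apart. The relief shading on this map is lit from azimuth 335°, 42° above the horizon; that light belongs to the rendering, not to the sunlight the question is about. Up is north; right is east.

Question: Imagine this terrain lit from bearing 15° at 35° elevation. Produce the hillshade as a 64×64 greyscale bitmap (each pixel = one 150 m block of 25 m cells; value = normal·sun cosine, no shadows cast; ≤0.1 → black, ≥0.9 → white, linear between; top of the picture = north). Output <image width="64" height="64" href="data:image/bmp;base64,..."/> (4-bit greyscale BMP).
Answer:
<image width="64" height="64" href="data:image/bmp;base64,Qk12CAAAAAAAAHYAAAAoAAAAQAAAAEAAAAABAAQAAAAAAAAIAAATCwAAEwsAABAAAAAAAAAAAAAAABEREQAiIiIAMzMzAERERABVVVUAZmZmAHd3dwCIiIgAmZmZAKqqqgC7u7sAzMzMAN3d3QDu7u4A////ALy5mnaLuauUEQSqqpZYhSAFqZq8uZmZmZmaqahmaKvdq7qal3q7q5YyFKmahnmGQ1qpq7uomamZmZqZqGZ5q8uau5q7ic3LmHVnqbyXiYiK26u7qYiIqqmZmImoiJmaqrzNzM7crNuamJl73bl3iKzLvMuod3iLqZmGeoiZqZmZ7u3u3chXuavbl3qYuoiau7yry5dWiImpmGWaeLqpmZnu7MpzImd2vf/bp2SqrMqIqYrLl1eZmqiHWLhrypmZmYiDEAAoqFR87+t1h2rNhEZlWKqZiarLiIdrloy5h4mZEjAANoqFVlR3UkeIarYyNEM2maqrvNlnhouGiqqHeIkkZEVndTNEISIDeImIdEVlQzeZmqrNk0Z1i4eJu7qYiGdiFGZSIhEBJDeHaZd2iql1WaqaqusjVUW7d4m8zKmZmVEmh1VUM0dzaXZpl5rMu6mauqmqyEZUWuyHrLy6mZjLRIiIiZmaulFXZ4iXfLu7qry6qZq4epvf+4nduql4hslXmHd4d3ZSATNohndYqImZrLqqmrmrzv/Ze+ypl1eGp3dmVEQgAAAkVnZmdlR0Rnebuqubu6m77qd8ypmGequHZVdlUyEBNWi7Qld2ZFd3iby6qqy6isrMdXqZmHnMzXZTWah1VmeJq7kSR3dVKMzLqpmInLmt3at3mIh2i8urZTJsuImqy5ZUQzNHZ1Q3yGVneJmbu83euoi7mGaqqYpENJ26vN3utyAhNmdERKswJGeavMu8zM3rm9ypirmZvHZYzM7u7ty5dTJZhzE2u0eqqrvMy6u7zeqbqare2779uZ3s7+7Lhmiqdou3EDhlre3Mu7u7urvNyJq7vf///+q73uzMuXRGibuoq7IDZiI3vMy7qrvLqpmKvd3f///+qLze3LhUNYmImYrKQSVAEQA5u7zLvLl3Znm7vN7d3duqq97MlDWbt2hlfLMUVAFAASSL3u3KdVZ4h5qr3Mu6qqus3ctlfNyFdlWrciNCJCAUVEnMqYRFZ3iHiry7upmZmrzMyXi8hFVVWbhGMSI0JqlEVXd2VWd3d4d3iZqpmJmZmYiZmtkxWGZ5hDZDI2ibt0Z1RpmqqpmZmId4iqqZmZiIdnisx0RKmIdURWZI39p1d3ZmZ4iau6qqqZiJqqqpiIqZd5uVNGiYh2ZUVX3/7KqnZnZURWiqmZmZmJmaqqiJeaqYd2Q3h3eZmHVnvezf/tl3dmeImZiIiIiJmZmqmImZqql3dnuniaq7qpq7lc/u25iIiamamIiIiJqZmamZmbuIqod4q6d6u7u7qqdVrLuqmImZiJqHiIiZqpmZmZmZuneJmYeIl3iZmIiJl1eKmHiIiHd5qXeImZmpmZmZmZmYh2iZdUWId3d4iIiGWoiYiqmIeKuXZniZmZmZmZmZmXmIZndTNFZmZniImmVoV5msy7q7unVXiZmZmZmZmZmZiYhlZDJGZmdnZnm6iHVXiszMzMuYZWiZmZmZmZmZmZmYiHZjJph3h3eJq7qrlniIq7u5iJhnmqmZmZmZmZmZmZiIiGRaqHmqq8zdu7yoeHZ4mWVomHmqqqqpmZmZmZmZmIeJdZuGi8zd3e27u6l3ZniXVXiYiruqqqqZmZmZmZiXZWVYuGat3e3d3MvJmWZoiYd3eIeKuqqqqqmZmZmZiIVCIjdlaK3v/+3MuZaKdnmoZ4iJh4qqqpmqqpmZmZmIZDRolki7q+/syqmIhpuXm6VniJmGiqqpmZmamZmZmYhVi93czeqp3HiZhouYmqeaVHd4qneaqZmZmZmZmZmZiGnN3d3v2brKrduZq5iaqGdEZ4mpeKqpmZmZmZmZmZmIirzLzv/K7dvv27vMmJqpZDVGeZmJqpmZmZmZmZmZmIiKvLrN7qv/2u66zN2HmauUN0VoiJmqqZmZmJmZmZmImWnMu93crf+r25rN61Z4nKVndzV3iZqqmZmIiImZmYmaaby93Mq97IzKm83HVXiJZYWGI0Z4mZmZmId3iImZmZmbu7zMqqzJrLqru4VGqoVHdoVmVWiJmZh3dmd4iZmZiby6u7qZmqrMqImXZFrbh3hoh6qFRniIdmVWZneJmYiJu6mZmZmZm8uGeIZVrbq8mImJuqljRWVWZEREaJmZh4m6qZmZmZiaqXeZhla7ne3MqZmIm5h2QiNkEBFImZiImKqYiImZiZmHipZVWKvP/u7KuqupmqkgADUiEUeIiHiHqYd4mYeJmIipZEVpvN7u7Lzu7utkQgATWYhmVWeHZ2WYd6umV4iIiYZFeKvM3cuWne7u3JYgA2q6l4hlZ2VEM2Z4q3aJmId3ZVirzdzLhDWszMu8vKiKqrdViFVWQjVUJYd5eKqYdmZVirq83LhCWavMy7u8u6qYdWiagzRDVlJGZWeZiIh2ZVerqau6hleqvd3LqYd4m8pjeYmlETRSMnZXhpuWaId2erqaqqqIm7ret1Vnd5ve7IRGeJlAAAJohmmYerhniImrupqqqYm7vexkRWZ5vMy6mGRWd3QAOJuIiXeHuneIm8u6qqqpmrve2niJmHiZmYeJlkREV1WKqpmoZ4mamImru6qqqZmqu823eKu6mHmZhniIZVVWeIiamYZ4iaqZeJqquqqqmZmruoZ5zLqYh3dmeIiamZh4h3iGZoh2eauYiZmrq7upmaqIdnmpmYiId2iqqby8upmXVnZnh2VY25eIiKu8y6maqXd1Z3iZh4mYirqqzLy6mZZV"/>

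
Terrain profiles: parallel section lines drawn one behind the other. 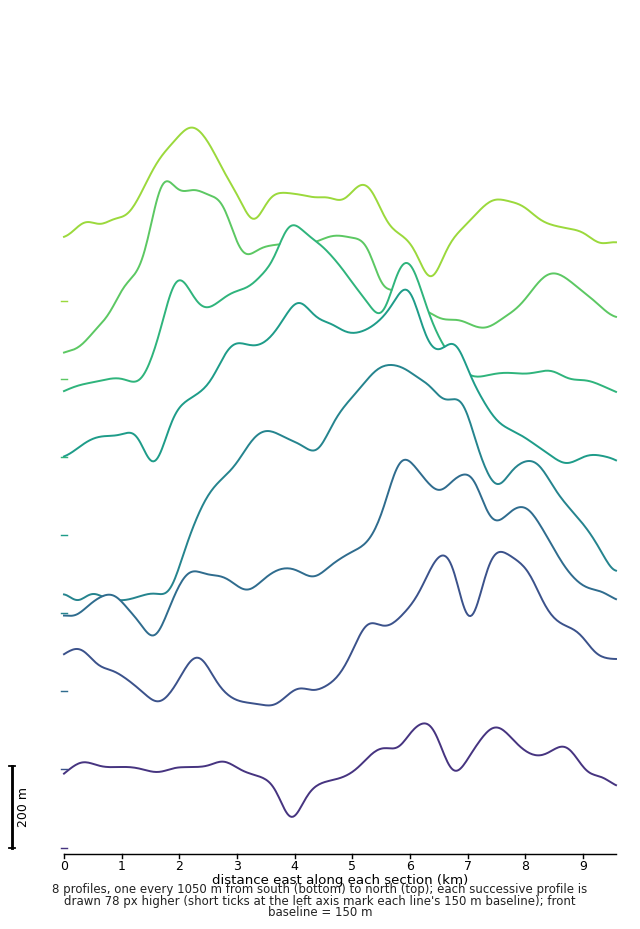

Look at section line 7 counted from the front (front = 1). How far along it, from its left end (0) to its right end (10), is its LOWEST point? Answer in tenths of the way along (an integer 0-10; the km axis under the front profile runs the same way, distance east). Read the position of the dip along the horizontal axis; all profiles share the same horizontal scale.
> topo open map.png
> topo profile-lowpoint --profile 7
0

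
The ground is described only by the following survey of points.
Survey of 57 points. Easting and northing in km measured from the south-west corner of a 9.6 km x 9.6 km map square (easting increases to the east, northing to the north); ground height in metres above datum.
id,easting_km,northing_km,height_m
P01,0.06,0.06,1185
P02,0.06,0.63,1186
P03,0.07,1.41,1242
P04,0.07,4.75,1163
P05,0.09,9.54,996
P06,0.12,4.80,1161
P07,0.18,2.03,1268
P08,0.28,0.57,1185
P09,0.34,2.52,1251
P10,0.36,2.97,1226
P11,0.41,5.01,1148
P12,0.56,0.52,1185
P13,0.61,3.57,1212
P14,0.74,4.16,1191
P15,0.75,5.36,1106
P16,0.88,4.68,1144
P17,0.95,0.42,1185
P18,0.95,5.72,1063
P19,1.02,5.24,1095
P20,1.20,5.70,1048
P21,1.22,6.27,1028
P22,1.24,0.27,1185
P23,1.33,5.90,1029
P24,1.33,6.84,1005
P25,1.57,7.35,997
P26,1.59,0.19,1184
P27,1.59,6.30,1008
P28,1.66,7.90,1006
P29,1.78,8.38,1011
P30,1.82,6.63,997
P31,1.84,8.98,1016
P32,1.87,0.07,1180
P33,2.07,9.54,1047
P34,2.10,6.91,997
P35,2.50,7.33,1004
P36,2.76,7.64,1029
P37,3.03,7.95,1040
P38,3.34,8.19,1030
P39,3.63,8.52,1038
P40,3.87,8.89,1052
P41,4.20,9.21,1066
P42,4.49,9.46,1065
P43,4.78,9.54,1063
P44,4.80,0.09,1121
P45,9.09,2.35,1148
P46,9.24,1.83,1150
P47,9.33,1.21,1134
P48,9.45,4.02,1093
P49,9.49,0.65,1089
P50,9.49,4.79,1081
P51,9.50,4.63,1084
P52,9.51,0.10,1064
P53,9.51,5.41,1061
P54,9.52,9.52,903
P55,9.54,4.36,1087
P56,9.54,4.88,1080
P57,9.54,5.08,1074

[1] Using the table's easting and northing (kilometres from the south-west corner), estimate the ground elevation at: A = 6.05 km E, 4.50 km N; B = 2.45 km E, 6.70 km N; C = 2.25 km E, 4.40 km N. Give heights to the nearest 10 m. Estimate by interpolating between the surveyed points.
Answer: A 1070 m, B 1000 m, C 1060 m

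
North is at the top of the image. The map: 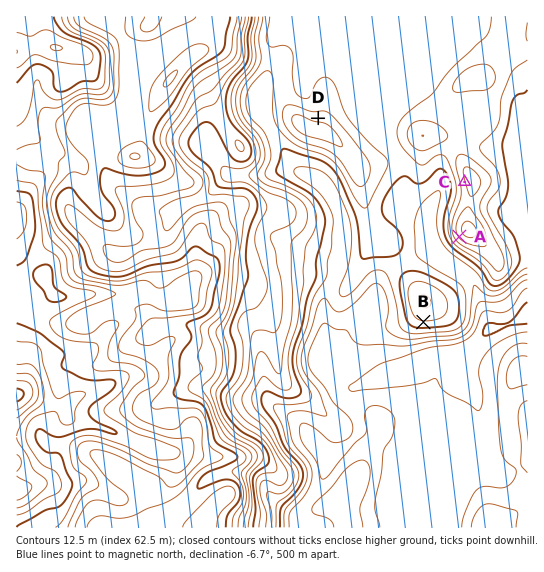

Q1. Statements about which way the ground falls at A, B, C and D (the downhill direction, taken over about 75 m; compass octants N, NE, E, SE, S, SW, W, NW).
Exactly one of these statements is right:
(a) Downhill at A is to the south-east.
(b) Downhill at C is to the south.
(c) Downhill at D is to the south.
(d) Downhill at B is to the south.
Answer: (d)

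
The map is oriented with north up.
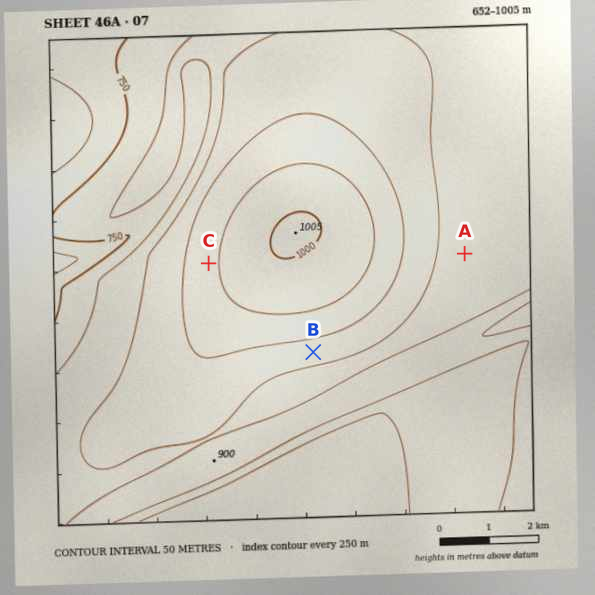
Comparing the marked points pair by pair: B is higher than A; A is lower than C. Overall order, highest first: C B A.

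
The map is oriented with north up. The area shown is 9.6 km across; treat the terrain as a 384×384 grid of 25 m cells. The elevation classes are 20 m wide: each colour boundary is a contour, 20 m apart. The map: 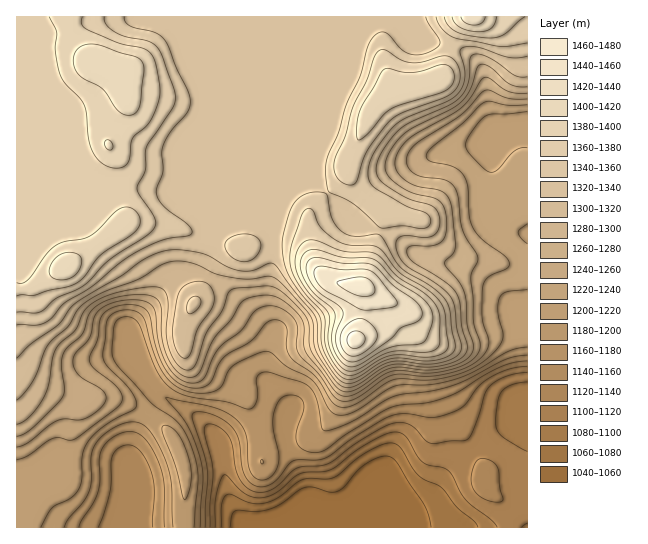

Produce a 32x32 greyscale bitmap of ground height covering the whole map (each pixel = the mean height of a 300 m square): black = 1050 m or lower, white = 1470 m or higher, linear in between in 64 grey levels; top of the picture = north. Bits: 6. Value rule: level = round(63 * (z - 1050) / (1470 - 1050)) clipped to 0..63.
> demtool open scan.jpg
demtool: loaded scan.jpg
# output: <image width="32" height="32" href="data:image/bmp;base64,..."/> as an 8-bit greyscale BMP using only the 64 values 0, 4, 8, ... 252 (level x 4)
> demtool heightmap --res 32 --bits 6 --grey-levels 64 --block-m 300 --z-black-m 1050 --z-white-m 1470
<image width="32" height="32" href="data:image/bmp;base64,Qk02CAAAAAAAADYEAAAoAAAAIAAAACAAAAABAAgAAAAAAAAEAAATCwAAEwsAAAABAAAAAAAAAAAAAAEBAQACAgIAAwMDAAQEBAAFBQUABgYGAAcHBwAICAgACQkJAAoKCgALCwsADAwMAA0NDQAODg4ADw8PABAQEAAREREAEhISABMTEwAUFBQAFRUVABYWFgAXFxcAGBgYABkZGQAaGhoAGxsbABwcHAAdHR0AHh4eAB8fHwAgICAAISEhACIiIgAjIyMAJCQkACUlJQAmJiYAJycnACgoKAApKSkAKioqACsrKwAsLCwALS0tAC4uLgAvLy8AMDAwADExMQAyMjIAMzMzADQ0NAA1NTUANjY2ADc3NwA4ODgAOTk5ADo6OgA7OzsAPDw8AD09PQA+Pj4APz8/AEBAQABBQUEAQkJCAENDQwBEREQARUVFAEZGRgBHR0cASEhIAElJSQBKSkoAS0tLAExMTABNTU0ATk5OAE9PTwBQUFAAUVFRAFJSUgBTU1MAVFRUAFVVVQBWVlYAV1dXAFhYWABZWVkAWlpaAFtbWwBcXFwAXV1dAF5eXgBfX18AYGBgAGFhYQBiYmIAY2NjAGRkZABlZWUAZmZmAGdnZwBoaGgAaWlpAGpqagBra2sAbGxsAG1tbQBubm4Ab29vAHBwcABxcXEAcnJyAHNzcwB0dHQAdXV1AHZ2dgB3d3cAeHh4AHl5eQB6enoAe3t7AHx8fAB9fX0Afn5+AH9/fwCAgIAAgYGBAIKCggCDg4MAhISEAIWFhQCGhoYAh4eHAIiIiACJiYkAioqKAIuLiwCMjIwAjY2NAI6OjgCPj48AkJCQAJGRkQCSkpIAk5OTAJSUlACVlZUAlpaWAJeXlwCYmJgAmZmZAJqamgCbm5sAnJycAJ2dnQCenp4An5+fAKCgoAChoaEAoqKiAKOjowCkpKQApaWlAKampgCnp6cAqKioAKmpqQCqqqoAq6urAKysrACtra0Arq6uAK+vrwCwsLAAsbGxALKysgCzs7MAtLS0ALW1tQC2trYAt7e3ALi4uAC5ubkAurq6ALu7uwC8vLwAvb29AL6+vgC/v78AwMDAAMHBwQDCwsIAw8PDAMTExADFxcUAxsbGAMfHxwDIyMgAycnJAMrKygDLy8sAzMzMAM3NzQDOzs4Az8/PANDQ0ADR0dEA0tLSANPT0wDU1NQA1dXVANbW1gDX19cA2NjYANnZ2QDa2toA29vbANzc3ADd3d0A3t7eAN/f3wDg4OAA4eHhAOLi4gDj4+MA5OTkAOXl5QDm5uYA5+fnAOjo6ADp6ekA6urqAOvr6wDs7OwA7e3tAO7u7gDv7+8A8PDwAPHx8QDy8vIA8/PzAPT09AD19fUA9vb2APf39wD4+PgA+fn5APr6+gD7+/sA/Pz8AP39/QD+/v4A////AGBcVEw8NDQ0OEhURBwIAAAAAAAAAAAAAAAEDAwUHCQgYFxYVEg4NDQ0SFhEHAwQEAgAAAAAAAAAAAgMFCAoKChcXFxcUDw0NDRIWEgkGCgwIAwICAQAAAAEDBAcKCwoKFxcXGBUPDQ0OExcSCgkPEg4JCAcEAQAAAwYHCAoLCgkaGBgYFQ8NDQ8VFxAJChATEA8PDgkFAgIFCAkJCgoJCB4bGRkXEg8PEhcVDQkLERIQEBISDwsHBQcKCwsKCQgHIh8cHBsXFBMVFhIMCw4SEhAQEhQUEQ0LCwwMDAsJBwYkIh8eHhwZFhQSEA8REhMSEBASFhkXExAPDw8ODAkHBiYkIR8eHBkVERIVFxYVFBMRERQbIh8ZFRQUExEOCgcHJyUhHhwZFhERGB8eGRYUExQVGSItKyMdHB0cGRQPCwooJiEdGhYSERQfJSEbGBYVFxogKzY3MCoqLComHxgTESknJB8cFxERFyInIx4bGRgYHCQxOz05NTQ0MSsjHRkXKysoJB4XEhIaIyclIR4cGRkcJTE6PDo4NzYxKSEcGRgvLiwnIRoWFxsjKCckIB0cHCApMjg6Ojo5NzEoIBsZGDExLywoIyAfICMnKCUiIB8hJzE4PD09OjczLCYgGxkZMTM0My8qJyUkJCUlJSUlJSYuOD09Pjw2MCsmIx8cGxswMjU2My8rKSclJSYoKispKjI5OTg4Ni8oJSMiIB4dHC8wMjMzMjAtKikpKSosLSsrMDQzMDAvKiYlJCIgHRwaLy8vMDEyMzEuLCwrKysrKysuMC4sLCwrKionIh0bGhovLy8vLzAzMi8sKyoqKioqKy0vLCsrLS0tLCghHBoaGi8vLy8vLzAwLSsqKioqKioqKy0sLC0tLCknJSAcGhobLy8vLy8vLy8tKyoqKioqKioqKywuLionIyEhHxwaGhsvLy8vLzExMC0rKioqKioqKioqLDEvKSQgHh0cGxkaGy8vLy8wNDMwLSsqKioqKioqKiorMDArJSAdHBsZGBgaLy8vLzE0MzEvLCoqKioqKioqKisuMS8pJCAeGxkXFxcvLy8vMjM0MzEuKyoqKioqKioqKi0yMi4qJyMfGxkYGDAvLzAyNDU1MjAtKyoqKioqKioqKzAzMjEvLCcgHB0dMTAwMjM1NjUzMCwqKioqKioqKiorLjIzMzMzLiUgIyUwMDE0Njc3NTMuKyoqKioqKioqKiosMDIxMjMwJyQnKTAwMjQ2NjU0MS0qKioqKioqKioqKisvLy0tLi0pKSwsMDEyMzMyMC8uKyoqKioqKioqKioqKywsKyssLi8wMC8wMTIyMS8tKysqKioqKioqKioqKioqKysrKy80NzYzMQ="/>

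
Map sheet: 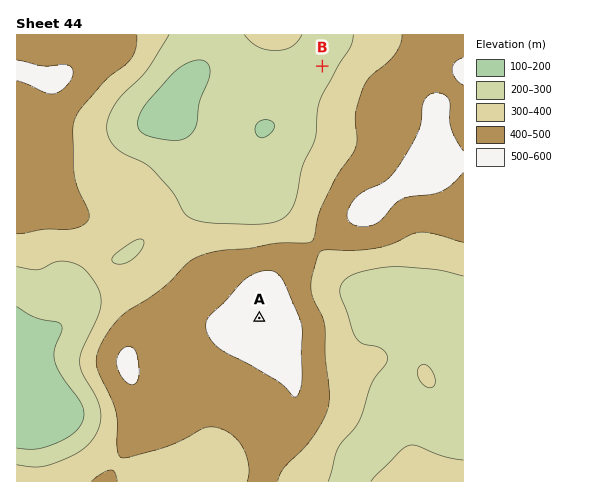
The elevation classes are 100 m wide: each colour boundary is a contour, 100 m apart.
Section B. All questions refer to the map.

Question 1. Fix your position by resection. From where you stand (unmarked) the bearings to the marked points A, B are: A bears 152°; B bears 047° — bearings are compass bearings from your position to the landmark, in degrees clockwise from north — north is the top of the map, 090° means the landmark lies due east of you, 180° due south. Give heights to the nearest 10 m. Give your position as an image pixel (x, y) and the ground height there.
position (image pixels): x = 191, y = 189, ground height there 270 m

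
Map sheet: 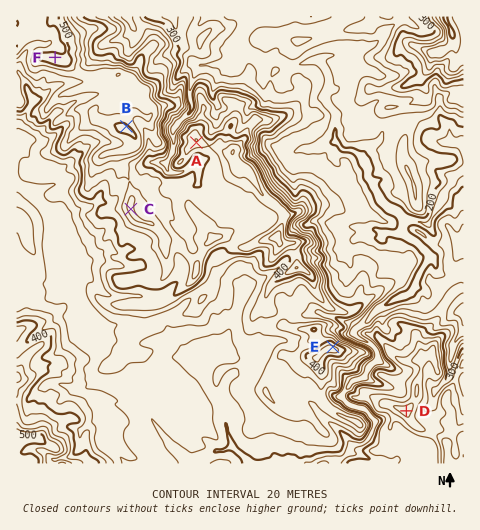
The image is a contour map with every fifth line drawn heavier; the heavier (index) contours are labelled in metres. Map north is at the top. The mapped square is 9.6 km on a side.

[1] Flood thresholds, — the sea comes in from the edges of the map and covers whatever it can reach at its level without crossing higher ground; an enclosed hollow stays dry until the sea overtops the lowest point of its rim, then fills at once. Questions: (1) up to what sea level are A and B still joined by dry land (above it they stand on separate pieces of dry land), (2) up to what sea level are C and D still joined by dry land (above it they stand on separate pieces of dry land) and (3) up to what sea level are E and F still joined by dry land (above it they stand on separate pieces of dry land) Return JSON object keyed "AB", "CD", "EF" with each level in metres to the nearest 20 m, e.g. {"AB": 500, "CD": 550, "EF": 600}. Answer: {"AB": 420, "CD": 280, "EF": 360}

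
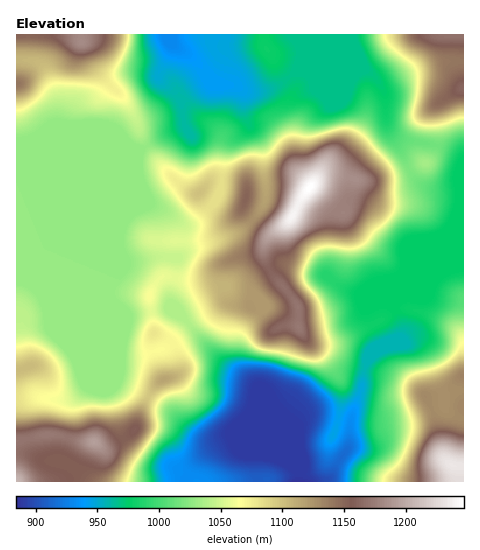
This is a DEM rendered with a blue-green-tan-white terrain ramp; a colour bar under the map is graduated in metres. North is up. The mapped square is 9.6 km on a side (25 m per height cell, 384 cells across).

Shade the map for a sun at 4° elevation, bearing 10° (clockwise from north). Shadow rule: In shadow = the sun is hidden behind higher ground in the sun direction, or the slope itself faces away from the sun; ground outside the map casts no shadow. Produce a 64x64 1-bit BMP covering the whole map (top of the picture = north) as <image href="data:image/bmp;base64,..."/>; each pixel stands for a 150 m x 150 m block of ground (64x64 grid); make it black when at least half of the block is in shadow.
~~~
<image width="64" height="64" href="data:image/bmp;base64,Qk0+AgAAAAAAAD4AAAAoAAAAQAAAAEAAAAABAAEAAAAAAAACAAATCwAAEwsAAAIAAAAAAAAA////AAAAAAAAD+wB/4AAMAAf/gH/gAAwAH//Af/AAAAAef/H/8AAAABw/+//6AAAAAD////gAAAAAH///+AhAAAAB///8AGAAAAH///4AcAAAA////wDwAAAD////gPAAAAP////A4AAAA+P//8BAAAAD4///gAAIAABj//8AAAAAAAf//gAAAAAAB//+AAAAAAAH//8AAAAAAAf//gAAAAAAD//wAAAAAAAP/+AGAAAAAA/xwAAAAAAAD/AAAAAAAAAH8AAAAAAAAAOAAcAAAAAAAAMD4AAAAAAAB4fwAAAAAAAPD/gAAAAAAAwf/AAAAAABmH/8AAAAAAHZ//wAAAAAABv//gAAAAAAA//+AAAAAAAD//+AAAAAAAP//+AAAAAAwf//+AAAACDg///4AAAAcGAAH/gAAADwAAgHgAAAAfAAHAAAAAAB4AAMAAMAAAOAAAAADwAAAQAAAAAfAAAAAAAAAB8AAAAAAAAAP4AAAAAAAAA/gAAAAAAAAD+AAAAAAAAAP+DAAAAAAAA/4eAAAAAAAH/z8AAAAAAB//P5gAAAAAH////AAAAAA9///cAAAAAD4//9gAAAAAPg//wAAAAAB/AD/gAAAAAH8AP+AAAAAAf4A/8AAAAAD/gP/4AAAAAP/D//gAAAAA/8P/+AAAAAD///wAAAAAAP//AAAAAAAATgA=="/>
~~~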